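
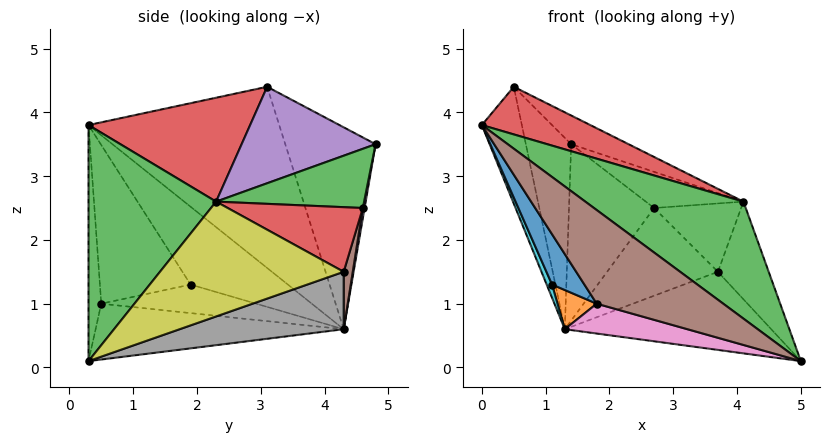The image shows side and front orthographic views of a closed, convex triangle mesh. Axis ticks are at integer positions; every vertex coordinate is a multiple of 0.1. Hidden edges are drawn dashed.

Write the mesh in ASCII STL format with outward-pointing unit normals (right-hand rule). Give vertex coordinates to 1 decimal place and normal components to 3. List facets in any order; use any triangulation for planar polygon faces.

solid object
 facet normal -0.969 0.203 -0.140
  outer loop
   vertex 1.3 4.3 0.6
   vertex 0.0 0.3 3.8
   vertex 0.5 3.1 4.4
  endloop
 endfacet
 facet normal -0.893 0.448 -0.046
  outer loop
   vertex 1.3 4.3 0.6
   vertex 0.5 3.1 4.4
   vertex 1.4 4.8 3.5
  endloop
 endfacet
 facet normal 0.479 -0.593 0.647
  outer loop
   vertex 4.1 2.3 2.6
   vertex 0.0 0.3 3.8
   vertex 5.0 0.3 0.1
  endloop
 endfacet
 facet normal 0.385 -0.259 0.886
  outer loop
   vertex 4.1 2.3 2.6
   vertex 0.5 3.1 4.4
   vertex 0.0 0.3 3.8
  endloop
 endfacet
 facet normal 0.474 0.203 0.857
  outer loop
   vertex 4.1 2.3 2.6
   vertex 1.4 4.8 3.5
   vertex 0.5 3.1 4.4
  endloop
 endfacet
 facet normal -0.099 -0.986 -0.134
  outer loop
   vertex 1.8 0.5 1.0
   vertex 5.0 0.3 0.1
   vertex 0.0 0.3 3.8
  endloop
 endfacet
 facet normal -0.276 -0.136 -0.951
  outer loop
   vertex 1.8 0.5 1.0
   vertex 1.3 4.3 0.6
   vertex 5.0 0.3 0.1
  endloop
 endfacet
 facet normal 0.321 0.404 -0.856
  outer loop
   vertex 3.7 4.3 1.5
   vertex 5.0 0.3 0.1
   vertex 1.3 4.3 0.6
  endloop
 endfacet
 facet normal 0.955 0.264 0.133
  outer loop
   vertex 3.7 4.3 1.5
   vertex 4.1 2.3 2.6
   vertex 5.0 0.3 0.1
  endloop
 endfacet
 facet normal -0.902 -0.050 -0.429
  outer loop
   vertex 1.1 1.9 1.3
   vertex 0.0 0.3 3.8
   vertex 1.3 4.3 0.6
  endloop
 endfacet
 facet normal -0.797 -0.284 -0.533
  outer loop
   vertex 1.1 1.9 1.3
   vertex 1.8 0.5 1.0
   vertex 0.0 0.3 3.8
  endloop
 endfacet
 facet normal -0.646 -0.164 -0.745
  outer loop
   vertex 1.1 1.9 1.3
   vertex 1.3 4.3 0.6
   vertex 1.8 0.5 1.0
  endloop
 endfacet
 facet normal 0.598 0.394 0.698
  outer loop
   vertex 2.7 4.6 2.5
   vertex 1.4 4.8 3.5
   vertex 4.1 2.3 2.6
  endloop
 endfacet
 facet normal 0.696 0.448 0.561
  outer loop
   vertex 2.7 4.6 2.5
   vertex 4.1 2.3 2.6
   vertex 3.7 4.3 1.5
  endloop
 endfacet
 facet normal 0.020 0.985 -0.171
  outer loop
   vertex 2.7 4.6 2.5
   vertex 1.3 4.3 0.6
   vertex 1.4 4.8 3.5
  endloop
 endfacet
 facet normal 0.080 0.974 -0.212
  outer loop
   vertex 2.7 4.6 2.5
   vertex 3.7 4.3 1.5
   vertex 1.3 4.3 0.6
  endloop
 endfacet
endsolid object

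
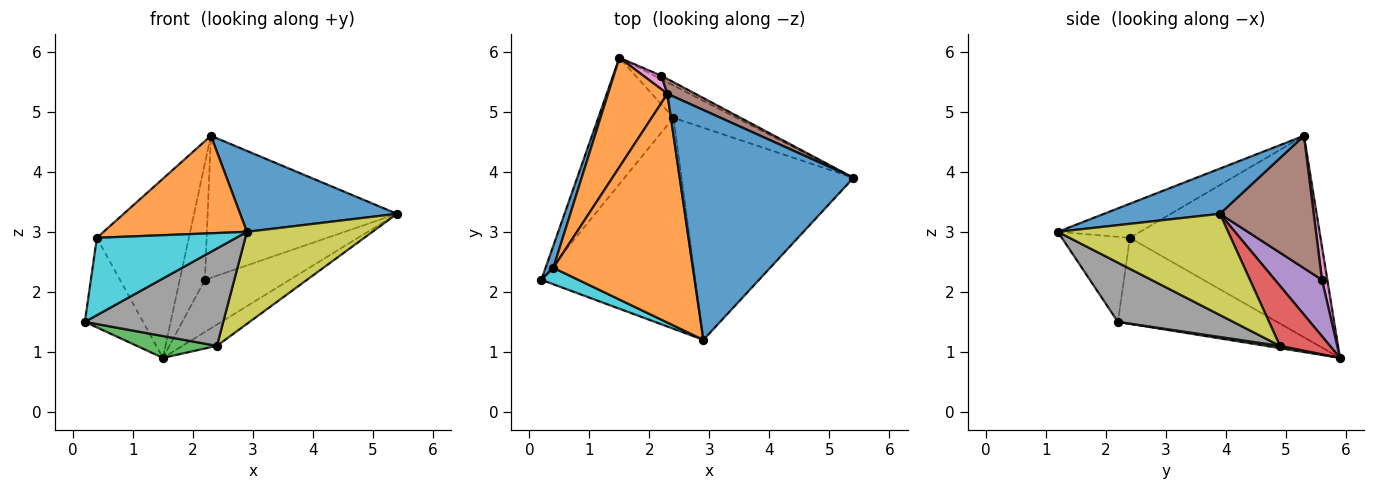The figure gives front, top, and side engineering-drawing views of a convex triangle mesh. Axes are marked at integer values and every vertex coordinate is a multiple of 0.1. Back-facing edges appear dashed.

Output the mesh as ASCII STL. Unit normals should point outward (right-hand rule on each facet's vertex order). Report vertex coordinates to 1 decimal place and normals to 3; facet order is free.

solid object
 facet normal -0.936 0.342 0.085
  outer loop
   vertex 0.4 2.4 2.9
   vertex 1.5 5.9 0.9
   vertex 0.2 2.2 1.5
  endloop
 endfacet
 facet normal -0.871 0.420 0.256
  outer loop
   vertex 0.4 2.4 2.9
   vertex 2.3 5.3 4.6
   vertex 1.5 5.9 0.9
  endloop
 endfacet
 facet normal 0.030 -0.170 -0.985
  outer loop
   vertex 2.4 4.9 1.1
   vertex 0.2 2.2 1.5
   vertex 1.5 5.9 0.9
  endloop
 endfacet
 facet normal 0.623 0.430 -0.654
  outer loop
   vertex 2.4 4.9 1.1
   vertex 1.5 5.9 0.9
   vertex 5.4 3.9 3.3
  endloop
 endfacet
 facet normal 0.484 0.873 -0.059
  outer loop
   vertex 2.2 5.6 2.2
   vertex 5.4 3.9 3.3
   vertex 1.5 5.9 0.9
  endloop
 endfacet
 facet normal 0.442 0.892 0.093
  outer loop
   vertex 2.2 5.6 2.2
   vertex 2.3 5.3 4.6
   vertex 5.4 3.9 3.3
  endloop
 endfacet
 facet normal 0.207 0.972 0.113
  outer loop
   vertex 2.2 5.6 2.2
   vertex 1.5 5.9 0.9
   vertex 2.3 5.3 4.6
  endloop
 endfacet
 facet normal 0.330 -0.396 -0.857
  outer loop
   vertex 2.9 1.2 3.0
   vertex 0.2 2.2 1.5
   vertex 2.4 4.9 1.1
  endloop
 endfacet
 facet normal 0.475 -0.350 -0.807
  outer loop
   vertex 2.9 1.2 3.0
   vertex 2.4 4.9 1.1
   vertex 5.4 3.9 3.3
  endloop
 endfacet
 facet normal -0.431 -0.883 0.188
  outer loop
   vertex 2.9 1.2 3.0
   vertex 0.4 2.4 2.9
   vertex 0.2 2.2 1.5
  endloop
 endfacet
 facet normal 0.238 -0.323 0.916
  outer loop
   vertex 2.9 1.2 3.0
   vertex 5.4 3.9 3.3
   vertex 2.3 5.3 4.6
  endloop
 endfacet
 facet normal -0.219 -0.382 0.898
  outer loop
   vertex 2.9 1.2 3.0
   vertex 2.3 5.3 4.6
   vertex 0.4 2.4 2.9
  endloop
 endfacet
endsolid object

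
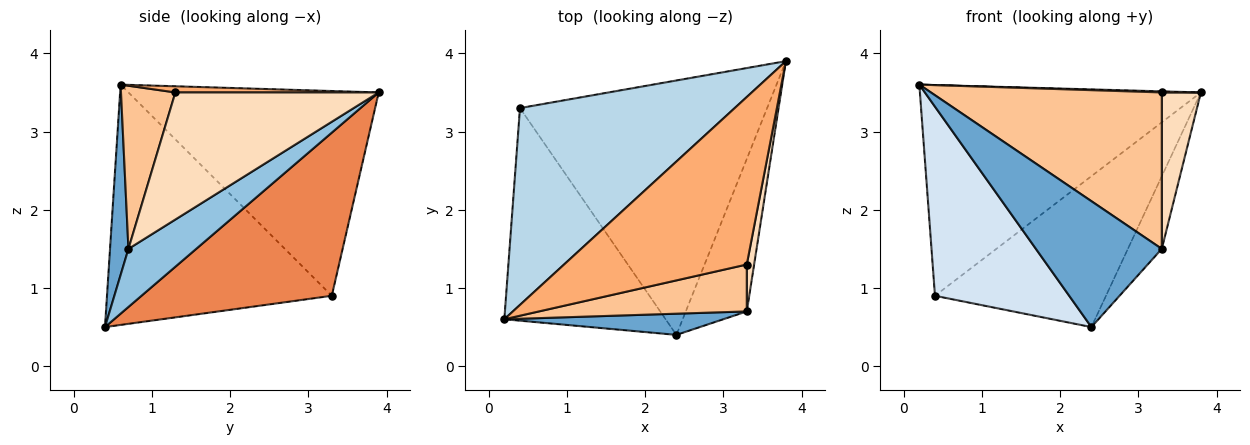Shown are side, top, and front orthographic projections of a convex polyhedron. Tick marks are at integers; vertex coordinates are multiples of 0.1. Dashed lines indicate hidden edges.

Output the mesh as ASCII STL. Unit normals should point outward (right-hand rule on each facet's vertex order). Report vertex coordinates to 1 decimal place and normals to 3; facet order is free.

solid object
 facet normal 0.143 -0.976 0.164
  outer loop
   vertex 3.3 0.7 1.5
   vertex 0.2 0.6 3.6
   vertex 2.4 0.4 0.5
  endloop
 endfacet
 facet normal 0.652 0.326 -0.685
  outer loop
   vertex 3.3 0.7 1.5
   vertex 2.4 0.4 0.5
   vertex 3.8 3.9 3.5
  endloop
 endfacet
 facet normal -0.546 0.612 0.572
  outer loop
   vertex 0.4 3.3 0.9
   vertex 0.2 0.6 3.6
   vertex 3.8 3.9 3.5
  endloop
 endfacet
 facet normal -0.744 -0.444 -0.499
  outer loop
   vertex 0.4 3.3 0.9
   vertex 2.4 0.4 0.5
   vertex 0.2 0.6 3.6
  endloop
 endfacet
 facet normal 0.494 0.444 -0.748
  outer loop
   vertex 0.4 3.3 0.9
   vertex 3.8 3.9 3.5
   vertex 2.4 0.4 0.5
  endloop
 endfacet
 facet normal 0.034 -0.006 0.999
  outer loop
   vertex 3.3 1.3 3.5
   vertex 3.8 3.9 3.5
   vertex 0.2 0.6 3.6
  endloop
 endfacet
 facet normal 0.220 -0.934 0.280
  outer loop
   vertex 3.3 1.3 3.5
   vertex 0.2 0.6 3.6
   vertex 3.3 0.7 1.5
  endloop
 endfacet
 facet normal 0.980 -0.189 0.057
  outer loop
   vertex 3.3 1.3 3.5
   vertex 3.3 0.7 1.5
   vertex 3.8 3.9 3.5
  endloop
 endfacet
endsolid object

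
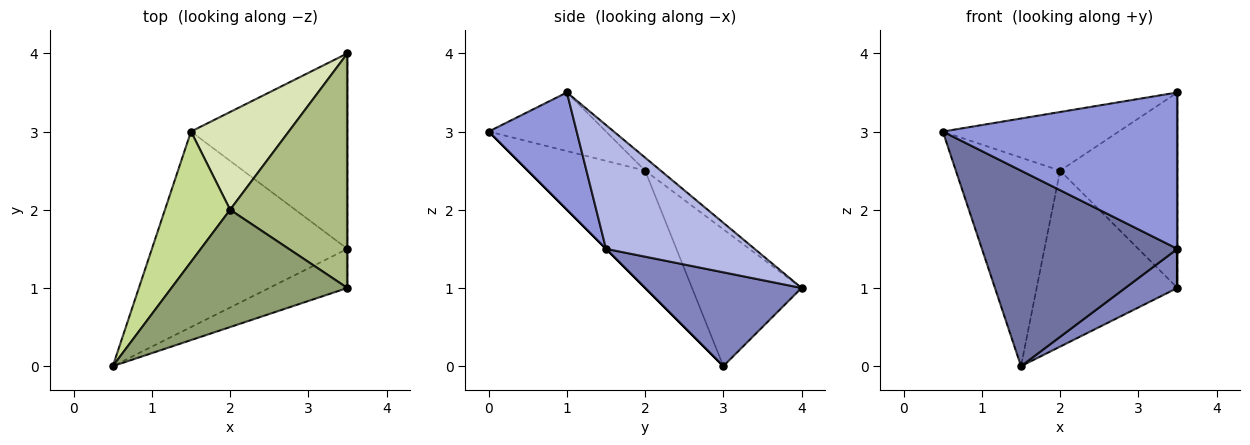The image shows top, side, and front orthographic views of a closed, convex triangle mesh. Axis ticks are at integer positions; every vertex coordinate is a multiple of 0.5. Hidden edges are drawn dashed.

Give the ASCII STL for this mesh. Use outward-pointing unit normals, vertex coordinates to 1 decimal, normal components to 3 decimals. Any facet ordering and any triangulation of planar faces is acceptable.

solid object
 facet normal 0.000 -0.707 -0.707
  outer loop
   vertex 1.5 3.0 0.0
   vertex 3.5 1.5 1.5
   vertex 0.5 0.0 3.0
  endloop
 endfacet
 facet normal 0.507 -0.169 -0.845
  outer loop
   vertex 1.5 3.0 0.0
   vertex 3.5 4.0 1.0
   vertex 3.5 1.5 1.5
  endloop
 endfacet
 facet normal 0.342 -0.912 -0.228
  outer loop
   vertex 3.5 1.0 3.5
   vertex 0.5 0.0 3.0
   vertex 3.5 1.5 1.5
  endloop
 endfacet
 facet normal 1.000 0.000 0.000
  outer loop
   vertex 3.5 1.0 3.5
   vertex 3.5 1.5 1.5
   vertex 3.5 4.0 1.0
  endloop
 endfacet
 facet normal -0.286 0.429 0.857
  outer loop
   vertex 2.0 2.0 2.5
   vertex 0.5 0.0 3.0
   vertex 3.5 1.0 3.5
  endloop
 endfacet
 facet normal -0.085 0.638 0.765
  outer loop
   vertex 2.0 2.0 2.5
   vertex 3.5 1.0 3.5
   vertex 3.5 4.0 1.0
  endloop
 endfacet
 facet normal -0.690 0.614 0.383
  outer loop
   vertex 2.0 2.0 2.5
   vertex 1.5 3.0 0.0
   vertex 0.5 0.0 3.0
  endloop
 endfacet
 facet normal -0.562 0.723 0.402
  outer loop
   vertex 2.0 2.0 2.5
   vertex 3.5 4.0 1.0
   vertex 1.5 3.0 0.0
  endloop
 endfacet
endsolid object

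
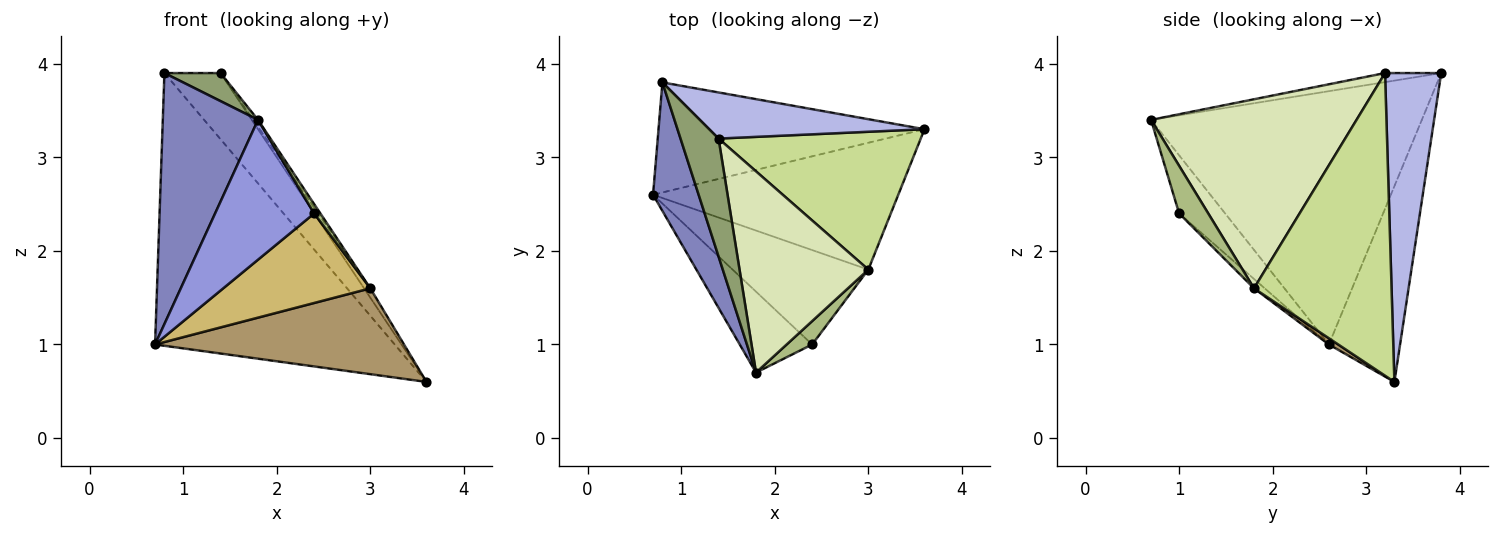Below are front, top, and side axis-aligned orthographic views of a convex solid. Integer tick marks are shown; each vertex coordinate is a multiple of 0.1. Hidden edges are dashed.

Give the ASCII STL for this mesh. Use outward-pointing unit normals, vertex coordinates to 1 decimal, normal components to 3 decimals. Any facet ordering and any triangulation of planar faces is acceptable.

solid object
 facet normal -0.266 0.894 -0.361
  outer loop
   vertex 0.8 3.8 3.9
   vertex 3.6 3.3 0.6
   vertex 0.7 2.6 1.0
  endloop
 endfacet
 facet normal -0.930 -0.327 0.167
  outer loop
   vertex 0.8 3.8 3.9
   vertex 0.7 2.6 1.0
   vertex 1.8 0.7 3.4
  endloop
 endfacet
 facet normal -0.373 -0.803 -0.465
  outer loop
   vertex 2.4 1.0 2.4
   vertex 1.8 0.7 3.4
   vertex 0.7 2.6 1.0
  endloop
 endfacet
 facet normal 0.634 0.634 0.442
  outer loop
   vertex 1.4 3.2 3.9
   vertex 3.6 3.3 0.6
   vertex 0.8 3.8 3.9
  endloop
 endfacet
 facet normal -0.226 -0.226 0.948
  outer loop
   vertex 1.4 3.2 3.9
   vertex 0.8 3.8 3.9
   vertex 1.8 0.7 3.4
  endloop
 endfacet
 facet normal 0.866 -0.186 0.464
  outer loop
   vertex 3.0 1.8 1.6
   vertex 1.8 0.7 3.4
   vertex 2.4 1.0 2.4
  endloop
 endfacet
 facet normal 0.831 0.038 0.555
  outer loop
   vertex 3.0 1.8 1.6
   vertex 3.6 3.3 0.6
   vertex 1.4 3.2 3.9
  endloop
 endfacet
 facet normal 0.826 0.020 0.563
  outer loop
   vertex 3.0 1.8 1.6
   vertex 1.4 3.2 3.9
   vertex 1.8 0.7 3.4
  endloop
 endfacet
 facet normal 0.021 -0.560 -0.828
  outer loop
   vertex 3.0 1.8 1.6
   vertex 0.7 2.6 1.0
   vertex 3.6 3.3 0.6
  endloop
 endfacet
 facet normal -0.050 -0.687 -0.725
  outer loop
   vertex 3.0 1.8 1.6
   vertex 2.4 1.0 2.4
   vertex 0.7 2.6 1.0
  endloop
 endfacet
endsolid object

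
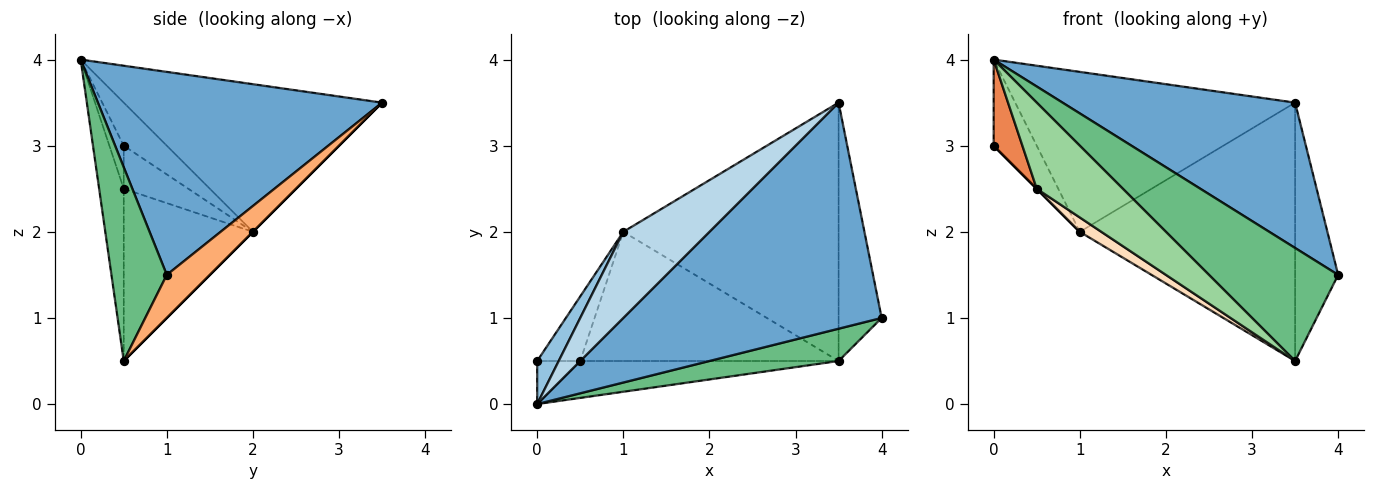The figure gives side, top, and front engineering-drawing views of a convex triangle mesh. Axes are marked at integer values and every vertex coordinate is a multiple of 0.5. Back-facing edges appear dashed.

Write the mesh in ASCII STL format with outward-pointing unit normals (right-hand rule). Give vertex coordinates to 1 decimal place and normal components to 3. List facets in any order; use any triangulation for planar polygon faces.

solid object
 facet normal 0.551 -0.451 0.702
  outer loop
   vertex 0.0 0.0 4.0
   vertex 4.0 1.0 1.5
   vertex 3.5 3.5 3.5
  endloop
 endfacet
 facet normal -0.667 0.667 0.333
  outer loop
   vertex 1.0 2.0 2.0
   vertex 0.0 0.5 3.0
   vertex 0.0 0.0 4.0
  endloop
 endfacet
 facet normal -0.631 0.683 0.368
  outer loop
   vertex 1.0 2.0 2.0
   vertex 0.0 0.0 4.0
   vertex 3.5 3.5 3.5
  endloop
 endfacet
 facet normal -0.707 0.000 -0.707
  outer loop
   vertex 0.5 0.5 2.5
   vertex 0.0 0.5 3.0
   vertex 1.0 2.0 2.0
  endloop
 endfacet
 facet normal -0.408 -0.816 -0.408
  outer loop
   vertex 0.5 0.5 2.5
   vertex 0.0 0.0 4.0
   vertex 0.0 0.5 3.0
  endloop
 endfacet
 facet normal 0.577 0.577 -0.577
  outer loop
   vertex 3.5 0.5 0.5
   vertex 3.5 3.5 3.5
   vertex 4.0 1.0 1.5
  endloop
 endfacet
 facet normal 0.000 0.707 -0.707
  outer loop
   vertex 3.5 0.5 0.5
   vertex 1.0 2.0 2.0
   vertex 3.5 3.5 3.5
  endloop
 endfacet
 facet normal -0.552 -0.092 -0.829
  outer loop
   vertex 3.5 0.5 0.5
   vertex 0.5 0.5 2.5
   vertex 1.0 2.0 2.0
  endloop
 endfacet
 facet normal 0.381 -0.889 0.254
  outer loop
   vertex 3.5 0.5 0.5
   vertex 4.0 1.0 1.5
   vertex 0.0 0.0 4.0
  endloop
 endfacet
 facet normal -0.254 -0.889 -0.381
  outer loop
   vertex 3.5 0.5 0.5
   vertex 0.0 0.0 4.0
   vertex 0.5 0.5 2.5
  endloop
 endfacet
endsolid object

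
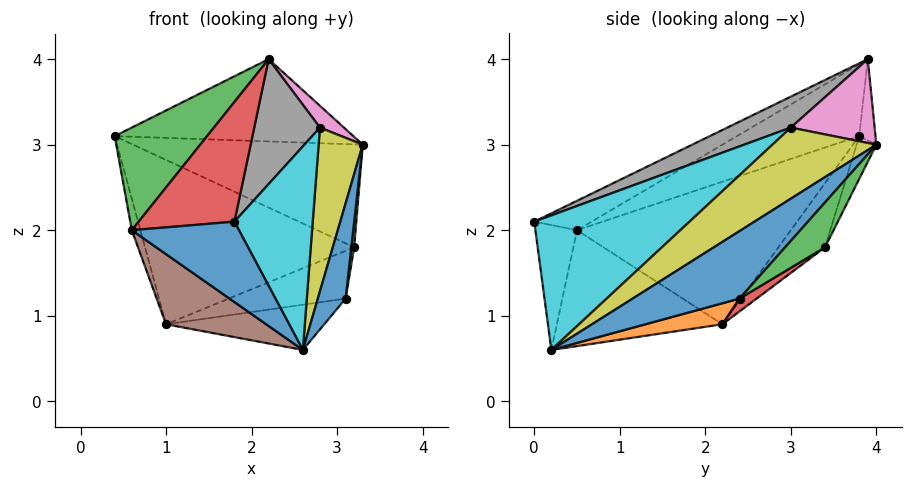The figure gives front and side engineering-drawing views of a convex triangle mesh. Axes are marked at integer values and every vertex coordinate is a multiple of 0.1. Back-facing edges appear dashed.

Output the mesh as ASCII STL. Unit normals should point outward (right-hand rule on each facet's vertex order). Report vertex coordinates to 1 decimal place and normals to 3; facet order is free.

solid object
 facet normal -0.345 -0.889 -0.302
  outer loop
   vertex 0.6 0.5 2.0
   vertex 2.6 0.2 0.6
   vertex 1.8 0.0 2.1
  endloop
 endfacet
 facet normal -0.068 0.997 0.025
  outer loop
   vertex 2.2 3.9 4.0
   vertex 3.3 4.0 3.0
   vertex 0.4 3.8 3.1
  endloop
 endfacet
 facet normal -0.411 -0.311 0.857
  outer loop
   vertex 2.2 3.9 4.0
   vertex 0.4 3.8 3.1
   vertex 0.6 0.5 2.0
  endloop
 endfacet
 facet normal -0.242 -0.405 0.882
  outer loop
   vertex 2.2 3.9 4.0
   vertex 0.6 0.5 2.0
   vertex 1.8 0.0 2.1
  endloop
 endfacet
 facet normal -0.957 0.038 -0.289
  outer loop
   vertex 1.0 2.2 0.9
   vertex 0.6 0.5 2.0
   vertex 0.4 3.8 3.1
  endloop
 endfacet
 facet normal -0.572 -0.346 -0.743
  outer loop
   vertex 1.0 2.2 0.9
   vertex 2.6 0.2 0.6
   vertex 0.6 0.5 2.0
  endloop
 endfacet
 facet normal 0.670 -0.191 0.718
  outer loop
   vertex 2.8 3.0 3.2
   vertex 3.3 4.0 3.0
   vertex 2.2 3.9 4.0
  endloop
 endfacet
 facet normal 0.417 -0.432 0.799
  outer loop
   vertex 2.8 3.0 3.2
   vertex 2.2 3.9 4.0
   vertex 1.8 0.0 2.1
  endloop
 endfacet
 facet normal 0.869 -0.369 0.330
  outer loop
   vertex 2.8 3.0 3.2
   vertex 2.6 0.2 0.6
   vertex 3.3 4.0 3.0
  endloop
 endfacet
 facet normal 0.824 -0.416 0.384
  outer loop
   vertex 2.8 3.0 3.2
   vertex 1.8 0.0 2.1
   vertex 2.6 0.2 0.6
  endloop
 endfacet
 facet normal 0.961 -0.250 0.115
  outer loop
   vertex 3.1 2.4 1.2
   vertex 3.3 4.0 3.0
   vertex 2.6 0.2 0.6
  endloop
 endfacet
 facet normal 0.115 0.237 -0.965
  outer loop
   vertex 3.1 2.4 1.2
   vertex 2.6 0.2 0.6
   vertex 1.0 2.2 0.9
  endloop
 endfacet
 facet normal 0.996 -0.071 -0.047
  outer loop
   vertex 3.2 3.4 1.8
   vertex 3.3 4.0 3.0
   vertex 3.1 2.4 1.2
  endloop
 endfacet
 facet normal 0.074 0.508 -0.858
  outer loop
   vertex 3.2 3.4 1.8
   vertex 3.1 2.4 1.2
   vertex 1.0 2.2 0.9
  endloop
 endfacet
 facet normal -0.077 0.894 -0.441
  outer loop
   vertex 3.2 3.4 1.8
   vertex 0.4 3.8 3.1
   vertex 3.3 4.0 3.0
  endloop
 endfacet
 facet normal -0.173 0.774 -0.610
  outer loop
   vertex 3.2 3.4 1.8
   vertex 1.0 2.2 0.9
   vertex 0.4 3.8 3.1
  endloop
 endfacet
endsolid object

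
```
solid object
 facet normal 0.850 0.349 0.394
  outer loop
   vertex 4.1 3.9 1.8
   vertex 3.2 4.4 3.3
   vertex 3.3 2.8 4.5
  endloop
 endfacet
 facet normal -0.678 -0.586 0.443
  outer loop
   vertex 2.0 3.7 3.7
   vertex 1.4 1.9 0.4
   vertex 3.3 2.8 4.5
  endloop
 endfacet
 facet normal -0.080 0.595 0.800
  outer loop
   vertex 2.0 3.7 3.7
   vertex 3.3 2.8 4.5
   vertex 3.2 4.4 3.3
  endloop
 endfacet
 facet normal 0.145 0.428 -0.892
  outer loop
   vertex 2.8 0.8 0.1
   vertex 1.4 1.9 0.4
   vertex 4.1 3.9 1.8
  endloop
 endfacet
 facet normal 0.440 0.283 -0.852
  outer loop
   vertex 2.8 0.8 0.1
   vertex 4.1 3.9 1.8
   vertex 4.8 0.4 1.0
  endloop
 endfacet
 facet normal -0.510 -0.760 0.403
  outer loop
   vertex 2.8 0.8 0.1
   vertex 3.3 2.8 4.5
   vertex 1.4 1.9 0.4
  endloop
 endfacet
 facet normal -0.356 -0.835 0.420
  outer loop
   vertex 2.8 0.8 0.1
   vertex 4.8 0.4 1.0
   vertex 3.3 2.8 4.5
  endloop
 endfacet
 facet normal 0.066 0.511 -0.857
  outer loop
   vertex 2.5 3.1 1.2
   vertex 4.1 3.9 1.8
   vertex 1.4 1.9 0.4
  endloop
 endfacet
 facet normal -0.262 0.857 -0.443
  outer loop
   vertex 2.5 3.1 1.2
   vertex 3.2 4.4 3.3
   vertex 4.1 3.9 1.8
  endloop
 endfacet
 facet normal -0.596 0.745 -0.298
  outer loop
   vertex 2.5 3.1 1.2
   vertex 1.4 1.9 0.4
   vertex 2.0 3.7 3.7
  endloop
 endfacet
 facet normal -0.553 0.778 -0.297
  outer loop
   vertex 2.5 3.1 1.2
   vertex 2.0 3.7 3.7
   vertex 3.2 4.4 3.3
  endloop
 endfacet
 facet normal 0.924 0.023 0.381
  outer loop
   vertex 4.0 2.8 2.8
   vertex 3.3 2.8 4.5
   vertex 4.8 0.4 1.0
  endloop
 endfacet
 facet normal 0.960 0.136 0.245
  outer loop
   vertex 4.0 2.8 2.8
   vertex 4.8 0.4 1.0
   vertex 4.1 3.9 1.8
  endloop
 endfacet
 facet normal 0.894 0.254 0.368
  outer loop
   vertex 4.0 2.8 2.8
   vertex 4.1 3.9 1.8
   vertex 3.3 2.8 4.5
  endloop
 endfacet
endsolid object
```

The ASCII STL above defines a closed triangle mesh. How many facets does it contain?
14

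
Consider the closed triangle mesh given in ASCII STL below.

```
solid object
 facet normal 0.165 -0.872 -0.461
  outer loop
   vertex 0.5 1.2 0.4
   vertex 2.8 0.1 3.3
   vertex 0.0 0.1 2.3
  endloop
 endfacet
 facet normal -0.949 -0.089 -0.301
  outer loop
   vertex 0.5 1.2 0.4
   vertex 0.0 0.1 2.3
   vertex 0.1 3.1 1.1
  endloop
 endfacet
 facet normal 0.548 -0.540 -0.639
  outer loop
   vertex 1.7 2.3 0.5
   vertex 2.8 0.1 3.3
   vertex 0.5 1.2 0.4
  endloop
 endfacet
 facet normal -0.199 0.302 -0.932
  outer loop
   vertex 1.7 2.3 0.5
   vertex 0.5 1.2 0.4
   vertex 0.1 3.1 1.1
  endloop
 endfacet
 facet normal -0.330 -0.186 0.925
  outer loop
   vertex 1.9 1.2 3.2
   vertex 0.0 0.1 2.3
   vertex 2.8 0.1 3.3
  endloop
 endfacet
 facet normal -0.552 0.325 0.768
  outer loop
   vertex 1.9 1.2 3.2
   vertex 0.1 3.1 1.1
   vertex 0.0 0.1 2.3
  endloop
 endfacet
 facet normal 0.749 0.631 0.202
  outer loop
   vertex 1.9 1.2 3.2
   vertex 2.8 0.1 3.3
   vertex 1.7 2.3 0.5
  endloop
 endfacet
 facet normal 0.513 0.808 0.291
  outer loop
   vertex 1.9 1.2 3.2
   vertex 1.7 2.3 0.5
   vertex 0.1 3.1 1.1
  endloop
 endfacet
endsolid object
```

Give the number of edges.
12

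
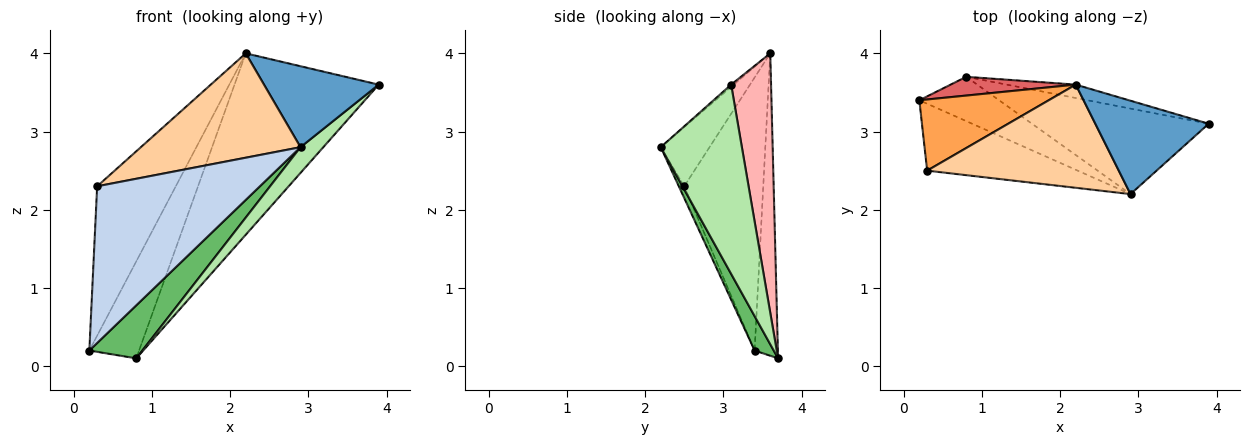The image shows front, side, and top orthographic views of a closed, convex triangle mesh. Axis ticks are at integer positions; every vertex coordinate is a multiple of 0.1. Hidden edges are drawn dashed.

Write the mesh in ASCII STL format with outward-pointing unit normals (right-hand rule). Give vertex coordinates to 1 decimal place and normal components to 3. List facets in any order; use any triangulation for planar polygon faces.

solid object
 facet normal -0.015 -0.655 0.755
  outer loop
   vertex 2.2 3.6 4.0
   vertex 2.9 2.2 2.8
   vertex 3.9 3.1 3.6
  endloop
 endfacet
 facet normal -0.031 -0.919 -0.393
  outer loop
   vertex 0.3 2.5 2.3
   vertex 0.2 3.4 0.2
   vertex 2.9 2.2 2.8
  endloop
 endfacet
 facet normal -0.672 0.669 0.319
  outer loop
   vertex 0.3 2.5 2.3
   vertex 2.2 3.6 4.0
   vertex 0.2 3.4 0.2
  endloop
 endfacet
 facet normal -0.212 -0.695 0.687
  outer loop
   vertex 0.3 2.5 2.3
   vertex 2.9 2.2 2.8
   vertex 2.2 3.6 4.0
  endloop
 endfacet
 facet normal 0.267 -0.739 -0.618
  outer loop
   vertex 0.8 3.7 0.1
   vertex 2.9 2.2 2.8
   vertex 0.2 3.4 0.2
  endloop
 endfacet
 facet normal 0.716 -0.201 -0.669
  outer loop
   vertex 0.8 3.7 0.1
   vertex 3.9 3.1 3.6
   vertex 2.9 2.2 2.8
  endloop
 endfacet
 facet normal -0.417 0.892 0.173
  outer loop
   vertex 0.8 3.7 0.1
   vertex 0.2 3.4 0.2
   vertex 2.2 3.6 4.0
  endloop
 endfacet
 facet normal 0.266 0.961 -0.071
  outer loop
   vertex 0.8 3.7 0.1
   vertex 2.2 3.6 4.0
   vertex 3.9 3.1 3.6
  endloop
 endfacet
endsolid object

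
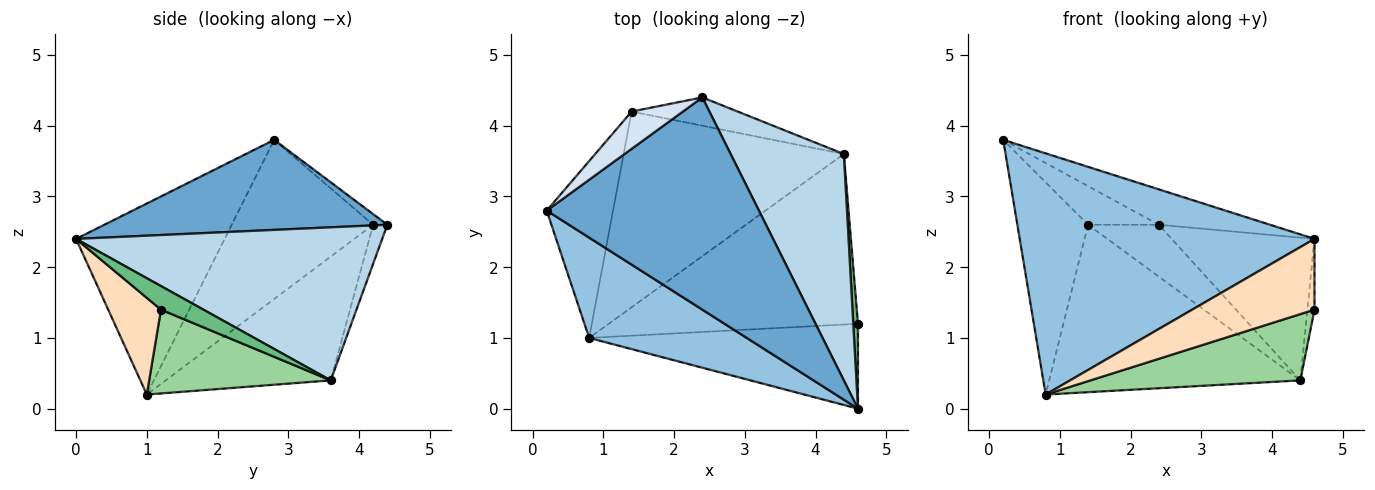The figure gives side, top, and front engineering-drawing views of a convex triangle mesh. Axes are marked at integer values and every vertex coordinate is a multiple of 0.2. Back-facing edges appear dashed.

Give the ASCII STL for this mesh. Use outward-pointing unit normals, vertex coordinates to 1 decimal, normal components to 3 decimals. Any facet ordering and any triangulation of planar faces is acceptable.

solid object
 facet normal 0.386 0.152 0.910
  outer loop
   vertex 2.4 4.4 2.6
   vertex 0.2 2.8 3.8
   vertex 4.6 0.0 2.4
  endloop
 endfacet
 facet normal -0.422 -0.837 0.348
  outer loop
   vertex 0.8 1.0 0.2
   vertex 4.6 0.0 2.4
   vertex 0.2 2.8 3.8
  endloop
 endfacet
 facet normal 0.753 0.351 0.557
  outer loop
   vertex 4.4 3.6 0.4
   vertex 2.4 4.4 2.6
   vertex 4.6 0.0 2.4
  endloop
 endfacet
 facet normal -0.142 0.712 0.688
  outer loop
   vertex 1.4 4.2 2.6
   vertex 0.2 2.8 3.8
   vertex 2.4 4.4 2.6
  endloop
 endfacet
 facet normal -0.838 0.419 -0.349
  outer loop
   vertex 1.4 4.2 2.6
   vertex 0.8 1.0 0.2
   vertex 0.2 2.8 3.8
  endloop
 endfacet
 facet normal -0.173 0.865 -0.472
  outer loop
   vertex 1.4 4.2 2.6
   vertex 2.4 4.4 2.6
   vertex 4.4 3.6 0.4
  endloop
 endfacet
 facet normal -0.393 0.598 -0.699
  outer loop
   vertex 1.4 4.2 2.6
   vertex 4.4 3.6 0.4
   vertex 0.8 1.0 0.2
  endloop
 endfacet
 facet normal 0.266 -0.617 -0.740
  outer loop
   vertex 4.6 1.2 1.4
   vertex 4.6 0.0 2.4
   vertex 0.8 1.0 0.2
  endloop
 endfacet
 facet normal 0.968 0.161 0.194
  outer loop
   vertex 4.6 1.2 1.4
   vertex 4.4 3.6 0.4
   vertex 4.6 0.0 2.4
  endloop
 endfacet
 facet normal 0.299 -0.346 -0.889
  outer loop
   vertex 4.6 1.2 1.4
   vertex 0.8 1.0 0.2
   vertex 4.4 3.6 0.4
  endloop
 endfacet
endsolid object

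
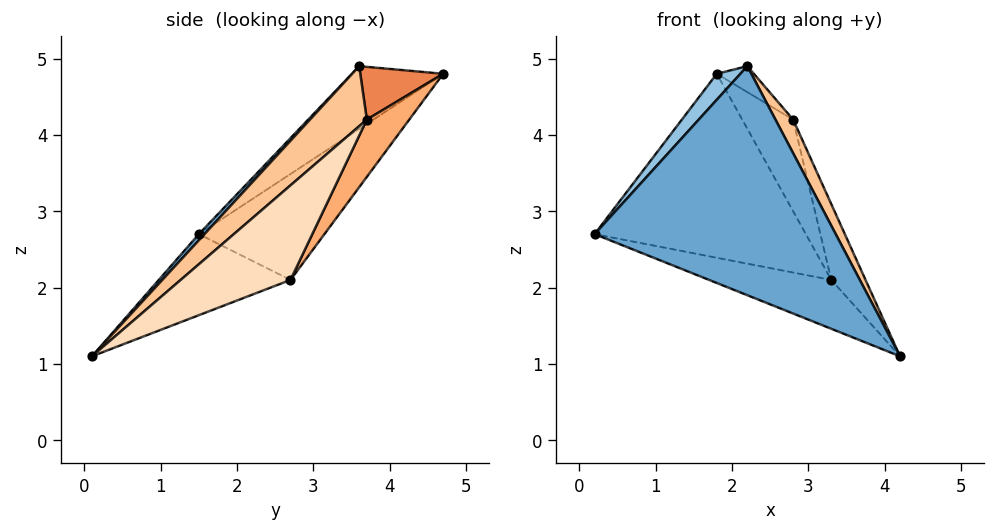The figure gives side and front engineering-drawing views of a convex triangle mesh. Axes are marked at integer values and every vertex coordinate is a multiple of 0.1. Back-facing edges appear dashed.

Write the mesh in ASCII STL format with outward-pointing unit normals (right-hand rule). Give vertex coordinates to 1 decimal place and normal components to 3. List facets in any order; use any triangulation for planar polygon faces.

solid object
 facet normal 0.017 -0.731 0.682
  outer loop
   vertex 2.2 3.6 4.9
   vertex 0.2 1.5 2.7
   vertex 4.2 0.1 1.1
  endloop
 endfacet
 facet normal -0.645 -0.167 0.746
  outer loop
   vertex 2.2 3.6 4.9
   vertex 1.8 4.7 4.8
   vertex 0.2 1.5 2.7
  endloop
 endfacet
 facet normal -0.279 0.259 -0.925
  outer loop
   vertex 3.3 2.7 2.1
   vertex 4.2 0.1 1.1
   vertex 0.2 1.5 2.7
  endloop
 endfacet
 facet normal -0.376 0.632 -0.677
  outer loop
   vertex 3.3 2.7 2.1
   vertex 0.2 1.5 2.7
   vertex 1.8 4.7 4.8
  endloop
 endfacet
 facet normal 0.699 0.313 0.644
  outer loop
   vertex 2.8 3.7 4.2
   vertex 1.8 4.7 4.8
   vertex 2.2 3.6 4.9
  endloop
 endfacet
 facet normal 0.626 0.751 -0.209
  outer loop
   vertex 2.8 3.7 4.2
   vertex 3.3 2.7 2.1
   vertex 1.8 4.7 4.8
  endloop
 endfacet
 facet normal 0.754 -0.235 0.613
  outer loop
   vertex 2.8 3.7 4.2
   vertex 2.2 3.6 4.9
   vertex 4.2 0.1 1.1
  endloop
 endfacet
 facet normal 0.951 0.296 0.085
  outer loop
   vertex 2.8 3.7 4.2
   vertex 4.2 0.1 1.1
   vertex 3.3 2.7 2.1
  endloop
 endfacet
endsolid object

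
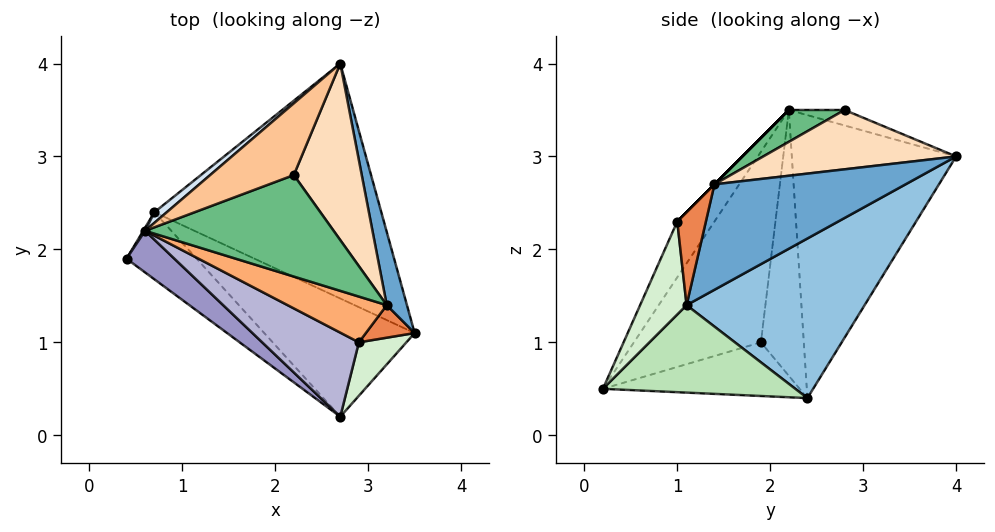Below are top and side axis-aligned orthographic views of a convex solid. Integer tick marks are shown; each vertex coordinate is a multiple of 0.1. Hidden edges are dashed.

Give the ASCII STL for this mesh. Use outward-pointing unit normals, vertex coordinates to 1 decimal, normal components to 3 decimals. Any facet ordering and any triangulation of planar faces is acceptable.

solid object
 facet normal 0.969 0.165 0.185
  outer loop
   vertex 3.2 1.4 2.7
   vertex 3.5 1.1 1.4
   vertex 2.7 4.0 3.0
  endloop
 endfacet
 facet normal 0.491 0.521 -0.698
  outer loop
   vertex 0.7 2.4 0.4
   vertex 2.7 4.0 3.0
   vertex 3.5 1.1 1.4
  endloop
 endfacet
 facet normal -0.854 0.520 0.006
  outer loop
   vertex 0.7 2.4 0.4
   vertex 0.4 1.9 1.0
   vertex 0.6 2.2 3.5
  endloop
 endfacet
 facet normal -0.647 0.762 0.028
  outer loop
   vertex 0.7 2.4 0.4
   vertex 0.6 2.2 3.5
   vertex 2.7 4.0 3.0
  endloop
 endfacet
 facet normal 0.587 -0.749 0.308
  outer loop
   vertex 2.9 1.0 2.3
   vertex 3.5 1.1 1.4
   vertex 3.2 1.4 2.7
  endloop
 endfacet
 facet normal 0.000 -0.707 0.707
  outer loop
   vertex 2.9 1.0 2.3
   vertex 3.2 1.4 2.7
   vertex 0.6 2.2 3.5
  endloop
 endfacet
 facet normal -0.164 0.437 0.885
  outer loop
   vertex 2.2 2.8 3.5
   vertex 2.7 4.0 3.0
   vertex 0.6 2.2 3.5
  endloop
 endfacet
 facet normal 0.657 0.040 0.752
  outer loop
   vertex 2.2 2.8 3.5
   vertex 3.2 1.4 2.7
   vertex 2.7 4.0 3.0
  endloop
 endfacet
 facet normal 0.152 -0.406 0.901
  outer loop
   vertex 2.2 2.8 3.5
   vertex 0.6 2.2 3.5
   vertex 3.2 1.4 2.7
  endloop
 endfacet
 facet normal -0.524 -0.507 -0.684
  outer loop
   vertex 2.7 0.2 0.5
   vertex 0.4 1.9 1.0
   vertex 0.7 2.4 0.4
  endloop
 endfacet
 facet normal 0.464 0.385 -0.798
  outer loop
   vertex 2.7 0.2 0.5
   vertex 0.7 2.4 0.4
   vertex 3.5 1.1 1.4
  endloop
 endfacet
 facet normal 0.557 -0.780 0.285
  outer loop
   vertex 2.7 0.2 0.5
   vertex 3.5 1.1 1.4
   vertex 2.9 1.0 2.3
  endloop
 endfacet
 facet normal -0.568 -0.811 0.143
  outer loop
   vertex 2.7 0.2 0.5
   vertex 0.6 2.2 3.5
   vertex 0.4 1.9 1.0
  endloop
 endfacet
 facet normal -0.240 -0.877 0.416
  outer loop
   vertex 2.7 0.2 0.5
   vertex 2.9 1.0 2.3
   vertex 0.6 2.2 3.5
  endloop
 endfacet
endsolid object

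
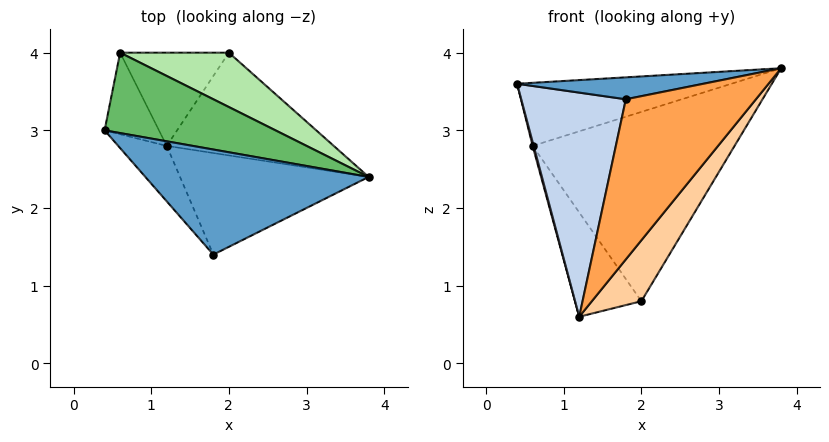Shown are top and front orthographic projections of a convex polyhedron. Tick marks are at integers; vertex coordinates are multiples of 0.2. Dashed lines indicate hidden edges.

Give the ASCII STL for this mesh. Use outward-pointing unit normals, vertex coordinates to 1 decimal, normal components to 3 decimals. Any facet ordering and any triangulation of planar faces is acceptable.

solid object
 facet normal -0.093 -0.203 0.975
  outer loop
   vertex 1.8 1.4 3.4
   vertex 3.8 2.4 3.8
   vertex 0.4 3.0 3.6
  endloop
 endfacet
 facet normal -0.753 -0.639 -0.158
  outer loop
   vertex 1.2 2.8 0.6
   vertex 1.8 1.4 3.4
   vertex 0.4 3.0 3.6
  endloop
 endfacet
 facet normal 0.468 -0.746 -0.473
  outer loop
   vertex 1.2 2.8 0.6
   vertex 3.8 2.4 3.8
   vertex 1.8 1.4 3.4
  endloop
 endfacet
 facet normal 0.700 -0.364 -0.614
  outer loop
   vertex 2.0 4.0 0.8
   vertex 3.8 2.4 3.8
   vertex 1.2 2.8 0.6
  endloop
 endfacet
 facet normal 0.062 0.616 0.785
  outer loop
   vertex 0.6 4.0 2.8
   vertex 0.4 3.0 3.6
   vertex 3.8 2.4 3.8
  endloop
 endfacet
 facet normal 0.367 0.894 0.257
  outer loop
   vertex 0.6 4.0 2.8
   vertex 3.8 2.4 3.8
   vertex 2.0 4.0 0.8
  endloop
 endfacet
 facet normal -0.966 -0.012 -0.257
  outer loop
   vertex 0.6 4.0 2.8
   vertex 1.2 2.8 0.6
   vertex 0.4 3.0 3.6
  endloop
 endfacet
 facet normal -0.689 0.540 -0.483
  outer loop
   vertex 0.6 4.0 2.8
   vertex 2.0 4.0 0.8
   vertex 1.2 2.8 0.6
  endloop
 endfacet
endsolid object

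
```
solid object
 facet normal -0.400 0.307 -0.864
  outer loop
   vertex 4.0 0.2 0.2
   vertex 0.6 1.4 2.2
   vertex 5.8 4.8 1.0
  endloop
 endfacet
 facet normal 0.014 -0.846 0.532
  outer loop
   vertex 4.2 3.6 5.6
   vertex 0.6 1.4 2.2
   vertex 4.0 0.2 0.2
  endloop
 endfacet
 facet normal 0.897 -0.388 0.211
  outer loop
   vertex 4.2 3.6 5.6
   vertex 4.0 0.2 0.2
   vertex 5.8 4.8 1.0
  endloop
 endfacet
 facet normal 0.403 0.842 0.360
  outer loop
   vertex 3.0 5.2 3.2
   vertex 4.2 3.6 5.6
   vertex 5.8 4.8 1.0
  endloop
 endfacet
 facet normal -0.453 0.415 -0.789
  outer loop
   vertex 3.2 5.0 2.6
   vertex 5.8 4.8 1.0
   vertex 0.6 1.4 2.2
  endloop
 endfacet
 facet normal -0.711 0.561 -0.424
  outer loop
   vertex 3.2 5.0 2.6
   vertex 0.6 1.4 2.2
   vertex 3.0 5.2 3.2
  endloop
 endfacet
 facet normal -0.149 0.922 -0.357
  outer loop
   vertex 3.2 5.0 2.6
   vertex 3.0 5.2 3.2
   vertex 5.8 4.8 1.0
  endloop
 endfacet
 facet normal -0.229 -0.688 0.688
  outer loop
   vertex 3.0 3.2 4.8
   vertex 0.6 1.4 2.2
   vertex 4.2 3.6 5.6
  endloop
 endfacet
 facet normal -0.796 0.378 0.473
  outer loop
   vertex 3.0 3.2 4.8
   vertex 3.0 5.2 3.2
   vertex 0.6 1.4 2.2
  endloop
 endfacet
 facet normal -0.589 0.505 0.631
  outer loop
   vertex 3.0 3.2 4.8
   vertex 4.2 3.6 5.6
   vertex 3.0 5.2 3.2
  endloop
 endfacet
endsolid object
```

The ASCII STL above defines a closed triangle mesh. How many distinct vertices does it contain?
7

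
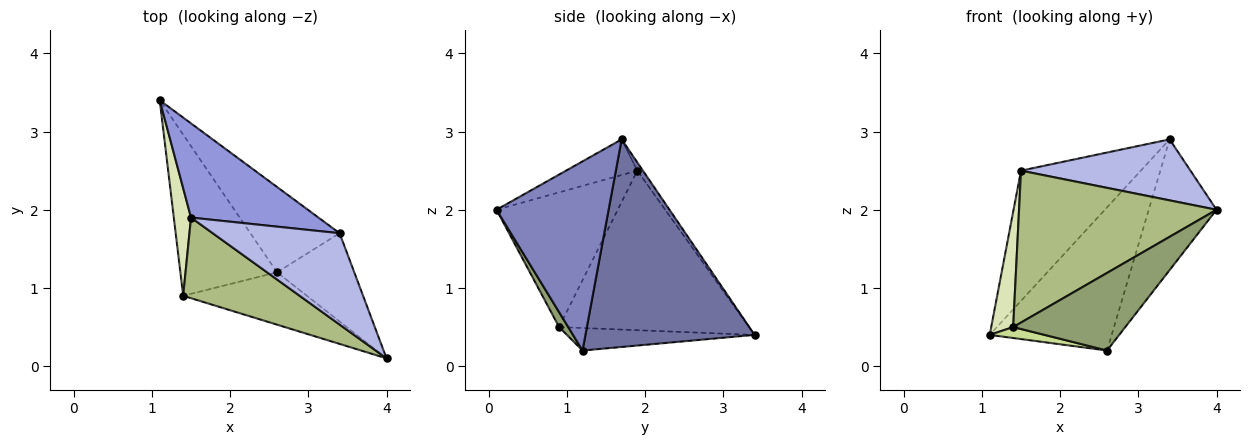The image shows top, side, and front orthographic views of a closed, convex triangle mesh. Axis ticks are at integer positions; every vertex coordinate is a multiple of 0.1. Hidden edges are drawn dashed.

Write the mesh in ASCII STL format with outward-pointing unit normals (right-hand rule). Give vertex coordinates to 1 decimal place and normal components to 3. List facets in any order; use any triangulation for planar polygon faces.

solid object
 facet normal 0.766 0.552 -0.329
  outer loop
   vertex 2.6 1.2 0.2
   vertex 1.1 3.4 0.4
   vertex 3.4 1.7 2.9
  endloop
 endfacet
 facet normal 0.808 0.488 -0.330
  outer loop
   vertex 2.6 1.2 0.2
   vertex 3.4 1.7 2.9
   vertex 4.0 0.1 2.0
  endloop
 endfacet
 facet normal -0.038 0.810 0.586
  outer loop
   vertex 1.5 1.9 2.5
   vertex 3.4 1.7 2.9
   vertex 1.1 3.4 0.4
  endloop
 endfacet
 facet normal -0.227 -0.541 0.810
  outer loop
   vertex 1.5 1.9 2.5
   vertex 4.0 0.1 2.0
   vertex 3.4 1.7 2.9
  endloop
 endfacet
 facet normal 0.067 -0.827 -0.558
  outer loop
   vertex 1.4 0.9 0.5
   vertex 2.6 1.2 0.2
   vertex 4.0 0.1 2.0
  endloop
 endfacet
 facet normal -0.477 -0.777 0.412
  outer loop
   vertex 1.4 0.9 0.5
   vertex 4.0 0.1 2.0
   vertex 1.5 1.9 2.5
  endloop
 endfacet
 facet normal -0.226 -0.066 -0.972
  outer loop
   vertex 1.4 0.9 0.5
   vertex 1.1 3.4 0.4
   vertex 2.6 1.2 0.2
  endloop
 endfacet
 facet normal -0.988 -0.114 0.107
  outer loop
   vertex 1.4 0.9 0.5
   vertex 1.5 1.9 2.5
   vertex 1.1 3.4 0.4
  endloop
 endfacet
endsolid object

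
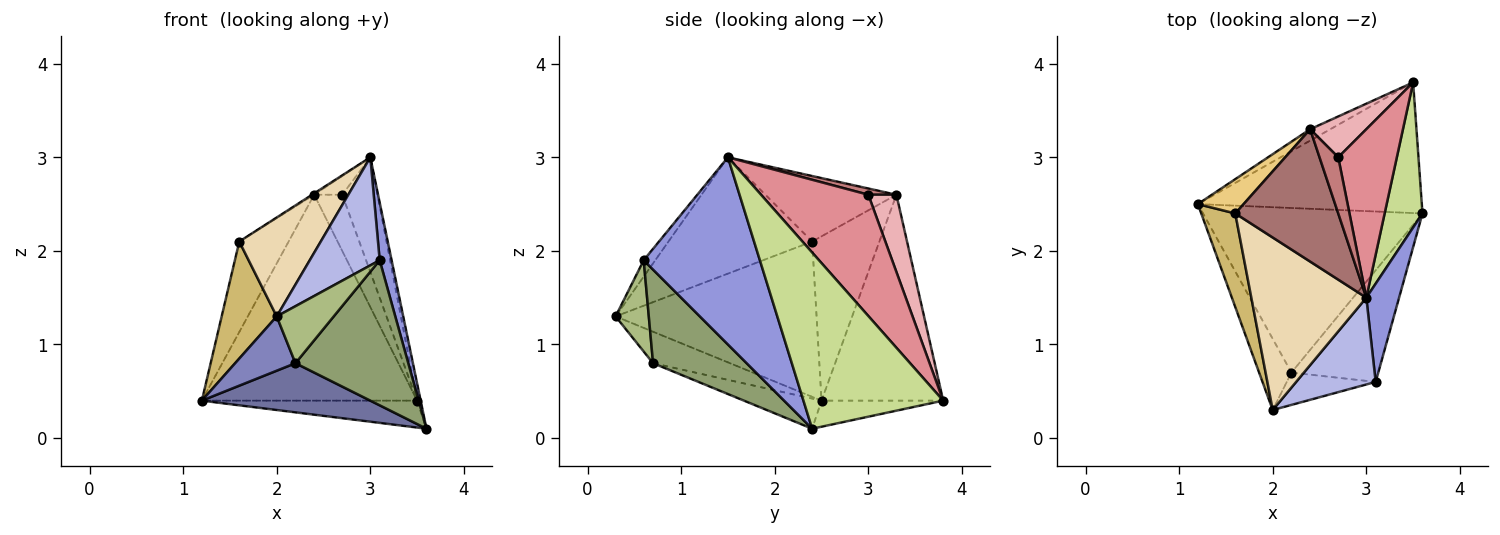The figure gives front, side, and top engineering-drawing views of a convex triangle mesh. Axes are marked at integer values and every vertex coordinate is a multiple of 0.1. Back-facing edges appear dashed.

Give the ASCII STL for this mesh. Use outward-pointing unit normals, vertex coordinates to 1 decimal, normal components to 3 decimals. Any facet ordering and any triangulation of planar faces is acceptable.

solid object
 facet normal -0.131 -0.284 -0.950
  outer loop
   vertex 2.2 0.7 0.8
   vertex 1.2 2.5 0.4
   vertex 3.6 2.4 0.1
  endloop
 endfacet
 facet normal -0.612 -0.480 -0.629
  outer loop
   vertex 2.2 0.7 0.8
   vertex 2.0 0.3 1.3
   vertex 1.2 2.5 0.4
  endloop
 endfacet
 facet normal 0.980 -0.101 0.172
  outer loop
   vertex 3.1 0.6 1.9
   vertex 3.6 2.4 0.1
   vertex 3.0 1.5 3.0
  endloop
 endfacet
 facet normal -0.128 -0.773 0.621
  outer loop
   vertex 3.1 0.6 1.9
   vertex 3.0 1.5 3.0
   vertex 2.0 0.3 1.3
  endloop
 endfacet
 facet normal 0.549 -0.662 -0.510
  outer loop
   vertex 3.1 0.6 1.9
   vertex 2.2 0.7 0.8
   vertex 3.6 2.4 0.1
  endloop
 endfacet
 facet normal 0.452 -0.776 -0.440
  outer loop
   vertex 3.1 0.6 1.9
   vertex 2.0 0.3 1.3
   vertex 2.2 0.7 0.8
  endloop
 endfacet
 facet normal 0.977 0.025 0.210
  outer loop
   vertex 3.5 3.8 0.4
   vertex 3.0 1.5 3.0
   vertex 3.6 2.4 0.1
  endloop
 endfacet
 facet normal -0.113 0.200 -0.973
  outer loop
   vertex 3.5 3.8 0.4
   vertex 3.6 2.4 0.1
   vertex 1.2 2.5 0.4
  endloop
 endfacet
 facet normal -0.491 0.870 -0.048
  outer loop
   vertex 3.5 3.8 0.4
   vertex 1.2 2.5 0.4
   vertex 2.4 3.3 2.6
  endloop
 endfacet
 facet normal -0.944 -0.259 0.207
  outer loop
   vertex 1.6 2.4 2.1
   vertex 1.2 2.5 0.4
   vertex 2.0 0.3 1.3
  endloop
 endfacet
 facet normal -0.787 0.577 0.219
  outer loop
   vertex 1.6 2.4 2.1
   vertex 2.4 3.3 2.6
   vertex 1.2 2.5 0.4
  endloop
 endfacet
 facet normal -0.660 -0.374 0.652
  outer loop
   vertex 1.6 2.4 2.1
   vertex 2.0 0.3 1.3
   vertex 3.0 1.5 3.0
  endloop
 endfacet
 facet normal -0.537 0.009 0.844
  outer loop
   vertex 1.6 2.4 2.1
   vertex 3.0 1.5 3.0
   vertex 2.4 3.3 2.6
  endloop
 endfacet
 facet normal 0.302 0.302 0.905
  outer loop
   vertex 2.7 3.0 2.6
   vertex 2.4 3.3 2.6
   vertex 3.0 1.5 3.0
  endloop
 endfacet
 facet normal 0.863 0.284 0.417
  outer loop
   vertex 2.7 3.0 2.6
   vertex 3.0 1.5 3.0
   vertex 3.5 3.8 0.4
  endloop
 endfacet
 facet normal 0.629 0.629 0.457
  outer loop
   vertex 2.7 3.0 2.6
   vertex 3.5 3.8 0.4
   vertex 2.4 3.3 2.6
  endloop
 endfacet
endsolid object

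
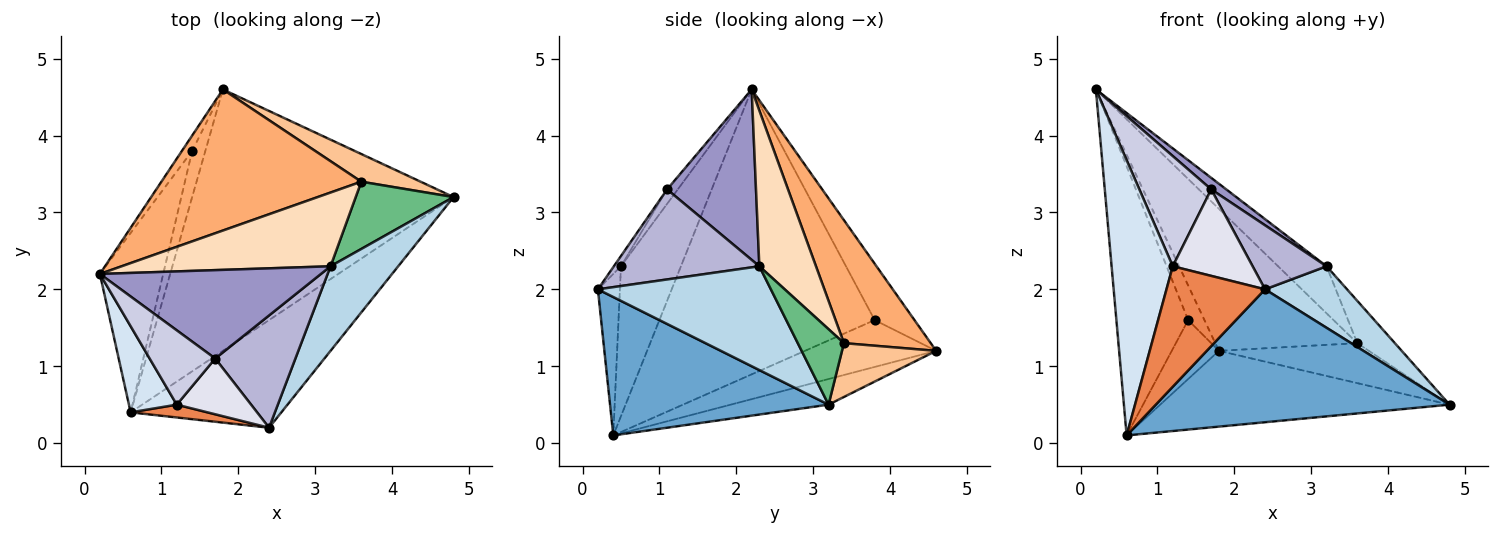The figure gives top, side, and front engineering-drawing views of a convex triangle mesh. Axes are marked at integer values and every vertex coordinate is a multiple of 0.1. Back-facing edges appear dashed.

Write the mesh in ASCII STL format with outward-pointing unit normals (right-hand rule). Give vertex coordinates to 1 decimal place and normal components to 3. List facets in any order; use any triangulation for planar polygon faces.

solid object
 facet normal 0.500 -0.673 -0.545
  outer loop
   vertex 0.6 0.4 0.1
   vertex 4.8 3.2 0.5
   vertex 2.4 0.2 2.0
  endloop
 endfacet
 facet normal -0.094 0.277 -0.956
  outer loop
   vertex 1.8 4.6 1.2
   vertex 4.8 3.2 0.5
   vertex 0.6 0.4 0.1
  endloop
 endfacet
 facet normal 0.779 -0.369 0.508
  outer loop
   vertex 3.2 2.3 2.3
   vertex 2.4 0.2 2.0
   vertex 4.8 3.2 0.5
  endloop
 endfacet
 facet normal -0.683 -0.697 0.218
  outer loop
   vertex 1.2 0.5 2.3
   vertex 0.2 2.2 4.6
   vertex 0.6 0.4 0.1
  endloop
 endfacet
 facet normal -0.217 -0.971 0.103
  outer loop
   vertex 1.2 0.5 2.3
   vertex 0.6 0.4 0.1
   vertex 2.4 0.2 2.0
  endloop
 endfacet
 facet normal 0.398 0.651 0.647
  outer loop
   vertex 3.6 3.4 1.3
   vertex 1.8 4.6 1.2
   vertex 0.2 2.2 4.6
  endloop
 endfacet
 facet normal 0.459 0.731 0.506
  outer loop
   vertex 3.6 3.4 1.3
   vertex 4.8 3.2 0.5
   vertex 1.8 4.6 1.2
  endloop
 endfacet
 facet normal 0.532 0.455 0.714
  outer loop
   vertex 3.6 3.4 1.3
   vertex 0.2 2.2 4.6
   vertex 3.2 2.3 2.3
  endloop
 endfacet
 facet normal 0.547 0.446 0.709
  outer loop
   vertex 3.6 3.4 1.3
   vertex 3.2 2.3 2.3
   vertex 4.8 3.2 0.5
  endloop
 endfacet
 facet normal -0.928 0.309 -0.206
  outer loop
   vertex 1.4 3.8 1.6
   vertex 0.6 0.4 0.1
   vertex 0.2 2.2 4.6
  endloop
 endfacet
 facet normal -0.913 0.373 -0.166
  outer loop
   vertex 1.4 3.8 1.6
   vertex 0.2 2.2 4.6
   vertex 1.8 4.6 1.2
  endloop
 endfacet
 facet normal -0.910 0.327 -0.256
  outer loop
   vertex 1.4 3.8 1.6
   vertex 1.8 4.6 1.2
   vertex 0.6 0.4 0.1
  endloop
 endfacet
 facet normal 0.607 -0.103 0.788
  outer loop
   vertex 1.7 1.1 3.3
   vertex 3.2 2.3 2.3
   vertex 0.2 2.2 4.6
  endloop
 endfacet
 facet normal 0.698 -0.355 0.622
  outer loop
   vertex 1.7 1.1 3.3
   vertex 2.4 0.2 2.0
   vertex 3.2 2.3 2.3
  endloop
 endfacet
 facet normal -0.122 -0.823 0.555
  outer loop
   vertex 1.7 1.1 3.3
   vertex 0.2 2.2 4.6
   vertex 1.2 0.5 2.3
  endloop
 endfacet
 facet normal -0.075 -0.838 0.540
  outer loop
   vertex 1.7 1.1 3.3
   vertex 1.2 0.5 2.3
   vertex 2.4 0.2 2.0
  endloop
 endfacet
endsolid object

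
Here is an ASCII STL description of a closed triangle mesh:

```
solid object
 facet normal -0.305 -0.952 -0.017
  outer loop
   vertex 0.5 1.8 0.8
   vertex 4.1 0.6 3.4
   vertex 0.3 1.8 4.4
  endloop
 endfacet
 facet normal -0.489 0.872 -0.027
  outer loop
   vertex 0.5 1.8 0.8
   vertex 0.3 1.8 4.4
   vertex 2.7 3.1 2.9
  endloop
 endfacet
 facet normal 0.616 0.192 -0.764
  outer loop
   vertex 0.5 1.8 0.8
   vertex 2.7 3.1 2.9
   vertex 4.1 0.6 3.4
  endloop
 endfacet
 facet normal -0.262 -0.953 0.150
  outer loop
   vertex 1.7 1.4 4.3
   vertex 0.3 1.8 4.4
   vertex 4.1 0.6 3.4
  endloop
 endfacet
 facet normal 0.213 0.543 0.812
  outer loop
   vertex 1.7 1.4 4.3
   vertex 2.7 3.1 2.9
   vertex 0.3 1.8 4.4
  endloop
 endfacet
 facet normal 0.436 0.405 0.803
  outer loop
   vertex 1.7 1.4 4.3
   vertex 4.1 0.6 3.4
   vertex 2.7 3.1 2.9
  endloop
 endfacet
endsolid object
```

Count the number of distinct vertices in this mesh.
5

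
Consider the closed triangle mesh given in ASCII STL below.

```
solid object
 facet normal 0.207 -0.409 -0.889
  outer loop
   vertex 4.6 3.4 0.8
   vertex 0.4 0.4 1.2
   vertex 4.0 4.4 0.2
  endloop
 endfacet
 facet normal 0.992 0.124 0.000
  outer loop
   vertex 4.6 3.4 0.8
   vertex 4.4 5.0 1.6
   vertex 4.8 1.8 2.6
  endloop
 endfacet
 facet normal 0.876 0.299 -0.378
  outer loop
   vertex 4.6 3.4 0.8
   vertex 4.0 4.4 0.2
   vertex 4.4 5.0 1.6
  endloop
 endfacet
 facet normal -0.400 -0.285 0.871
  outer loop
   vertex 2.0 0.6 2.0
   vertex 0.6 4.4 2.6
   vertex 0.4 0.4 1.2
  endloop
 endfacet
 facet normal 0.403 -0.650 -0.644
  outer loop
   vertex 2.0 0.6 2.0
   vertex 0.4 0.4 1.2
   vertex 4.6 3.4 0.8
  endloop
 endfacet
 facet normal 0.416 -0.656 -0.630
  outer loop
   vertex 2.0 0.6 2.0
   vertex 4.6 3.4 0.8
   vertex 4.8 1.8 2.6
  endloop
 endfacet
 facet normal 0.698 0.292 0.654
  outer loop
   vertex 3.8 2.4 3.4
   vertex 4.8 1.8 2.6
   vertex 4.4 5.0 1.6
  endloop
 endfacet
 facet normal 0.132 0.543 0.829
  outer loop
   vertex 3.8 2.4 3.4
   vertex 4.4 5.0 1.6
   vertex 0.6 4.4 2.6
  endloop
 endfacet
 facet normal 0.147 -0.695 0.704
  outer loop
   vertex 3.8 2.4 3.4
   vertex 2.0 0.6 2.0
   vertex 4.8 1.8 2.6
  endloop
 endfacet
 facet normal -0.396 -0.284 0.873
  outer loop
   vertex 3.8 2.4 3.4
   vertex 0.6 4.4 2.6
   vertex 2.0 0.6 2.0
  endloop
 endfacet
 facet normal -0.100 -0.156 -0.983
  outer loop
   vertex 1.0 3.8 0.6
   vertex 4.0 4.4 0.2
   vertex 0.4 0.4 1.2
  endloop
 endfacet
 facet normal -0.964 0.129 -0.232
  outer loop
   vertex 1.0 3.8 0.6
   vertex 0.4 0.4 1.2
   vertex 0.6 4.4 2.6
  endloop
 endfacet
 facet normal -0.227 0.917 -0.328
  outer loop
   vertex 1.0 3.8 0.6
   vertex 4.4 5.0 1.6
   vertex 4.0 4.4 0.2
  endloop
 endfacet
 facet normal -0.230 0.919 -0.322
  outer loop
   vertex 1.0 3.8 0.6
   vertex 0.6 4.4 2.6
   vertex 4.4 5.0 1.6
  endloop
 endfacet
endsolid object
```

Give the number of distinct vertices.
9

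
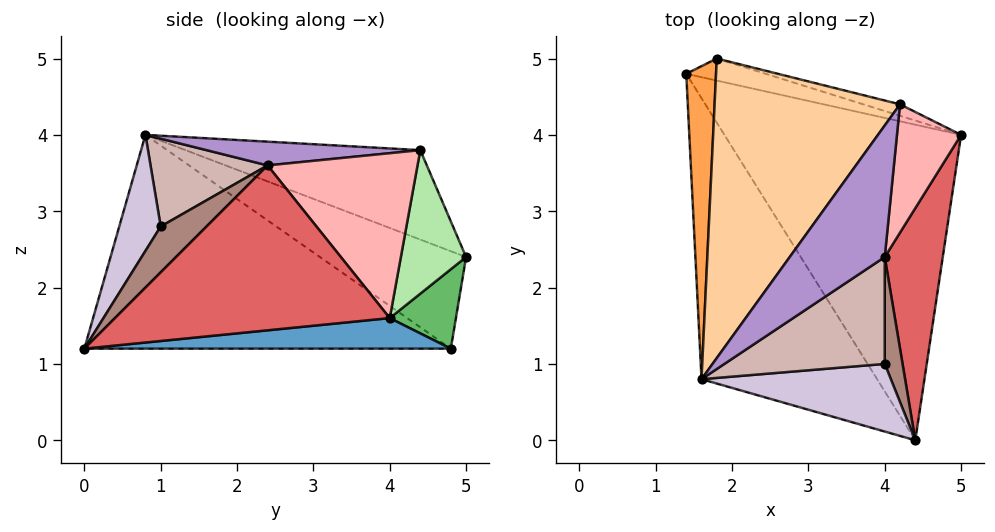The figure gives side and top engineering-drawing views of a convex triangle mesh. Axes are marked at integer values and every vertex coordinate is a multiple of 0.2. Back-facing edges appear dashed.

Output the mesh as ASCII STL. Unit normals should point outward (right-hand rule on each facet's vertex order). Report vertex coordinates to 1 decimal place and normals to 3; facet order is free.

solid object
 facet normal 0.128 0.080 -0.989
  outer loop
   vertex 4.4 0.0 1.2
   vertex 1.4 4.8 1.2
   vertex 5.0 4.0 1.6
  endloop
 endfacet
 facet normal -0.696 -0.435 -0.572
  outer loop
   vertex 1.6 0.8 4.0
   vertex 1.4 4.8 1.2
   vertex 4.4 0.0 1.2
  endloop
 endfacet
 facet normal -0.945 0.155 0.289
  outer loop
   vertex 1.8 5.0 2.4
   vertex 1.4 4.8 1.2
   vertex 1.6 0.8 4.0
  endloop
 endfacet
 facet normal -0.408 0.342 0.846
  outer loop
   vertex 1.8 5.0 2.4
   vertex 1.6 0.8 4.0
   vertex 4.2 4.4 3.8
  endloop
 endfacet
 facet normal 0.236 0.943 -0.236
  outer loop
   vertex 1.8 5.0 2.4
   vertex 5.0 4.0 1.6
   vertex 1.4 4.8 1.2
  endloop
 endfacet
 facet normal 0.281 0.957 -0.072
  outer loop
   vertex 1.8 5.0 2.4
   vertex 4.2 4.4 3.8
   vertex 5.0 4.0 1.6
  endloop
 endfacet
 facet normal 0.929 -0.172 0.327
  outer loop
   vertex 4.0 2.4 3.6
   vertex 4.4 0.0 1.2
   vertex 5.0 4.0 1.6
  endloop
 endfacet
 facet normal 0.924 -0.128 0.359
  outer loop
   vertex 4.0 2.4 3.6
   vertex 5.0 4.0 1.6
   vertex 4.2 4.4 3.8
  endloop
 endfacet
 facet normal 0.241 -0.120 0.963
  outer loop
   vertex 4.0 2.4 3.6
   vertex 4.2 4.4 3.8
   vertex 1.6 0.8 4.0
  endloop
 endfacet
 facet normal 0.342 -0.756 0.558
  outer loop
   vertex 4.0 1.0 2.8
   vertex 1.6 0.8 4.0
   vertex 4.4 0.0 1.2
  endloop
 endfacet
 facet normal 0.913 -0.203 0.355
  outer loop
   vertex 4.0 1.0 2.8
   vertex 4.4 0.0 1.2
   vertex 4.0 2.4 3.6
  endloop
 endfacet
 facet normal 0.429 -0.448 0.784
  outer loop
   vertex 4.0 1.0 2.8
   vertex 4.0 2.4 3.6
   vertex 1.6 0.8 4.0
  endloop
 endfacet
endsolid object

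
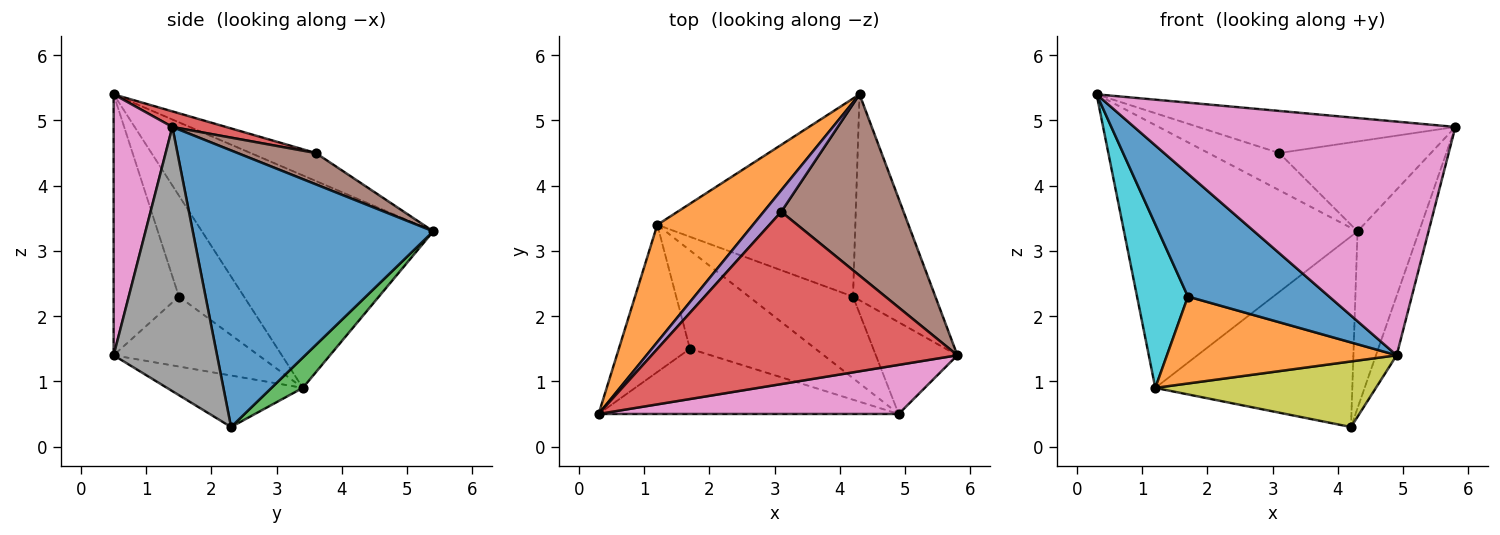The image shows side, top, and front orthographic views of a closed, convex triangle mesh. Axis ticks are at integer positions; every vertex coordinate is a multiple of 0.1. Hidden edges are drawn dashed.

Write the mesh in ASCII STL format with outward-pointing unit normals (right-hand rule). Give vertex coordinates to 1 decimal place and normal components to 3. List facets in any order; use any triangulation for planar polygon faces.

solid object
 facet normal 0.931 0.238 -0.277
  outer loop
   vertex 4.2 2.3 0.3
   vertex 4.3 5.4 3.3
   vertex 5.8 1.4 4.9
  endloop
 endfacet
 facet normal -0.671 0.677 0.302
  outer loop
   vertex 1.2 3.4 0.9
   vertex 0.3 0.5 5.4
   vertex 4.3 5.4 3.3
  endloop
 endfacet
 facet normal 0.110 0.689 -0.716
  outer loop
   vertex 1.2 3.4 0.9
   vertex 4.3 5.4 3.3
   vertex 4.2 2.3 0.3
  endloop
 endfacet
 facet normal 0.049 0.237 0.970
  outer loop
   vertex 3.1 3.6 4.5
   vertex 0.3 0.5 5.4
   vertex 5.8 1.4 4.9
  endloop
 endfacet
 facet normal -0.623 0.677 0.392
  outer loop
   vertex 3.1 3.6 4.5
   vertex 4.3 5.4 3.3
   vertex 0.3 0.5 5.4
  endloop
 endfacet
 facet normal 0.224 0.433 0.873
  outer loop
   vertex 3.1 3.6 4.5
   vertex 5.8 1.4 4.9
   vertex 4.3 5.4 3.3
  endloop
 endfacet
 facet normal 0.176 -0.963 0.202
  outer loop
   vertex 4.9 0.5 1.4
   vertex 5.8 1.4 4.9
   vertex 0.3 0.5 5.4
  endloop
 endfacet
 facet normal 0.938 0.188 -0.290
  outer loop
   vertex 4.9 0.5 1.4
   vertex 4.2 2.3 0.3
   vertex 5.8 1.4 4.9
  endloop
 endfacet
 facet normal -0.360 -0.584 -0.727
  outer loop
   vertex 4.9 0.5 1.4
   vertex 1.2 3.4 0.9
   vertex 4.2 2.3 0.3
  endloop
 endfacet
 facet normal -0.689 -0.539 -0.485
  outer loop
   vertex 1.7 1.5 2.3
   vertex 0.3 0.5 5.4
   vertex 1.2 3.4 0.9
  endloop
 endfacet
 facet normal -0.378 -0.818 -0.434
  outer loop
   vertex 1.7 1.5 2.3
   vertex 4.9 0.5 1.4
   vertex 0.3 0.5 5.4
  endloop
 endfacet
 facet normal -0.385 -0.611 -0.692
  outer loop
   vertex 1.7 1.5 2.3
   vertex 1.2 3.4 0.9
   vertex 4.9 0.5 1.4
  endloop
 endfacet
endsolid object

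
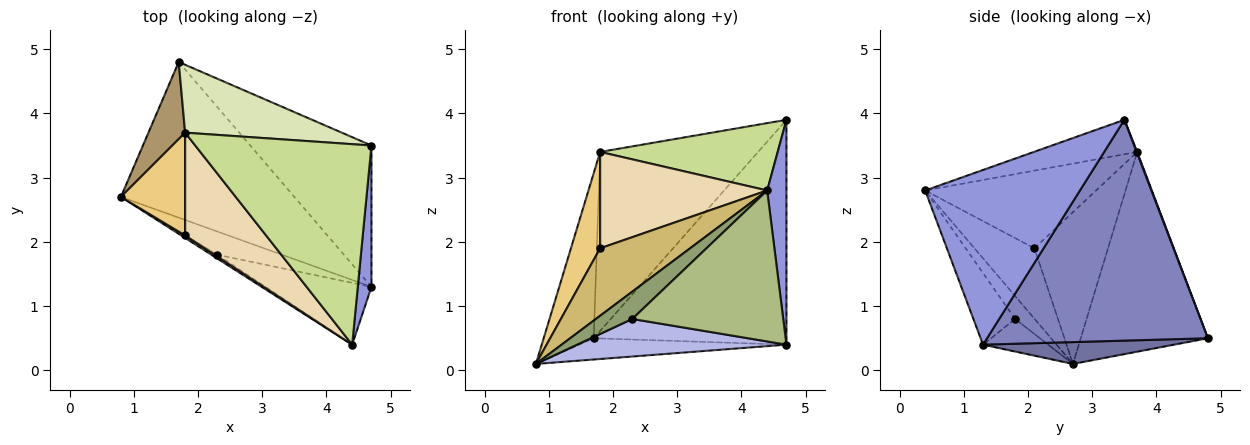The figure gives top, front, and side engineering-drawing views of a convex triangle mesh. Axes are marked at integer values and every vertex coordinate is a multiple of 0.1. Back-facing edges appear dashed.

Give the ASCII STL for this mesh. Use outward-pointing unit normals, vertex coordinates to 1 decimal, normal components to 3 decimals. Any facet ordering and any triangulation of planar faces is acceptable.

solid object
 facet normal 0.124 0.134 -0.983
  outer loop
   vertex 1.7 4.8 0.5
   vertex 4.7 1.3 0.4
   vertex 0.8 2.7 0.1
  endloop
 endfacet
 facet normal 0.696 0.608 -0.382
  outer loop
   vertex 4.7 3.5 3.9
   vertex 4.7 1.3 0.4
   vertex 1.7 4.8 0.5
  endloop
 endfacet
 facet normal 0.989 -0.123 0.077
  outer loop
   vertex 4.4 0.4 2.8
   vertex 4.7 1.3 0.4
   vertex 4.7 3.5 3.9
  endloop
 endfacet
 facet normal -0.256 -0.822 -0.508
  outer loop
   vertex 2.3 1.8 0.8
   vertex 0.8 2.7 0.1
   vertex 4.7 1.3 0.4
  endloop
 endfacet
 facet normal -0.469 -0.875 -0.120
  outer loop
   vertex 2.3 1.8 0.8
   vertex 4.4 0.4 2.8
   vertex 0.8 2.7 0.1
  endloop
 endfacet
 facet normal -0.248 -0.896 -0.367
  outer loop
   vertex 2.3 1.8 0.8
   vertex 4.7 1.3 0.4
   vertex 4.4 0.4 2.8
  endloop
 endfacet
 facet normal -0.182 -0.313 0.932
  outer loop
   vertex 1.8 3.7 3.4
   vertex 4.4 0.4 2.8
   vertex 4.7 3.5 3.9
  endloop
 endfacet
 facet normal 0.003 0.935 0.355
  outer loop
   vertex 1.8 3.7 3.4
   vertex 4.7 3.5 3.9
   vertex 1.7 4.8 0.5
  endloop
 endfacet
 facet normal -0.917 0.361 0.169
  outer loop
   vertex 1.8 3.7 3.4
   vertex 1.7 4.8 0.5
   vertex 0.8 2.7 0.1
  endloop
 endfacet
 facet normal -0.554 -0.832 0.031
  outer loop
   vertex 1.8 2.1 1.9
   vertex 0.8 2.7 0.1
   vertex 4.4 0.4 2.8
  endloop
 endfacet
 facet normal -0.865 -0.343 0.366
  outer loop
   vertex 1.8 2.1 1.9
   vertex 1.8 3.7 3.4
   vertex 0.8 2.7 0.1
  endloop
 endfacet
 facet normal -0.573 -0.560 0.598
  outer loop
   vertex 1.8 2.1 1.9
   vertex 4.4 0.4 2.8
   vertex 1.8 3.7 3.4
  endloop
 endfacet
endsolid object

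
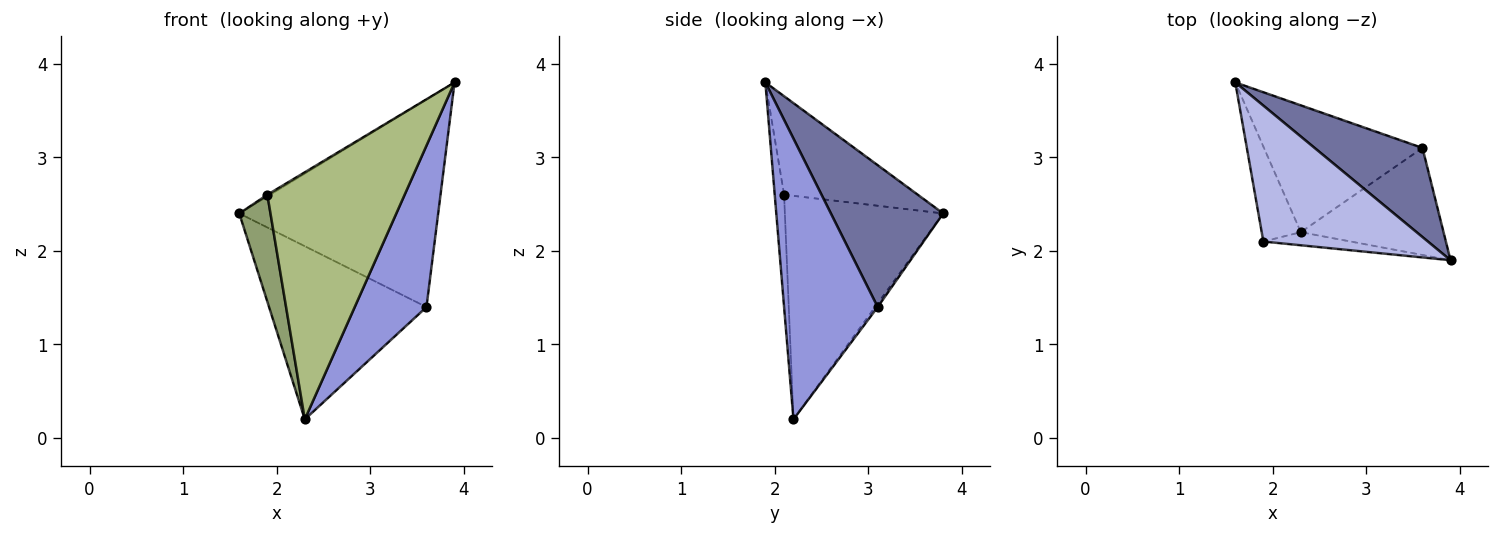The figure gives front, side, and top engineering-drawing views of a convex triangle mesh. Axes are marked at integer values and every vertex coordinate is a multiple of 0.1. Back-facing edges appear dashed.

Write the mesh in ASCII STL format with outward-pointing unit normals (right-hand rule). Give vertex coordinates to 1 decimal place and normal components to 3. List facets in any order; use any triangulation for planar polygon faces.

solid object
 facet normal 0.461 0.816 0.350
  outer loop
   vertex 3.6 3.1 1.4
   vertex 1.6 3.8 2.4
   vertex 3.9 1.9 3.8
  endloop
 endfacet
 facet normal -0.013 0.807 -0.591
  outer loop
   vertex 3.6 3.1 1.4
   vertex 2.3 2.2 0.2
   vertex 1.6 3.8 2.4
  endloop
 endfacet
 facet normal 0.736 -0.564 -0.374
  outer loop
   vertex 3.6 3.1 1.4
   vertex 3.9 1.9 3.8
   vertex 2.3 2.2 0.2
  endloop
 endfacet
 facet normal -0.514 0.010 0.858
  outer loop
   vertex 1.9 2.1 2.6
   vertex 3.9 1.9 3.8
   vertex 1.6 3.8 2.4
  endloop
 endfacet
 facet normal -0.967 -0.191 -0.169
  outer loop
   vertex 1.9 2.1 2.6
   vertex 1.6 3.8 2.4
   vertex 2.3 2.2 0.2
  endloop
 endfacet
 facet normal -0.068 -0.996 -0.053
  outer loop
   vertex 1.9 2.1 2.6
   vertex 2.3 2.2 0.2
   vertex 3.9 1.9 3.8
  endloop
 endfacet
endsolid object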